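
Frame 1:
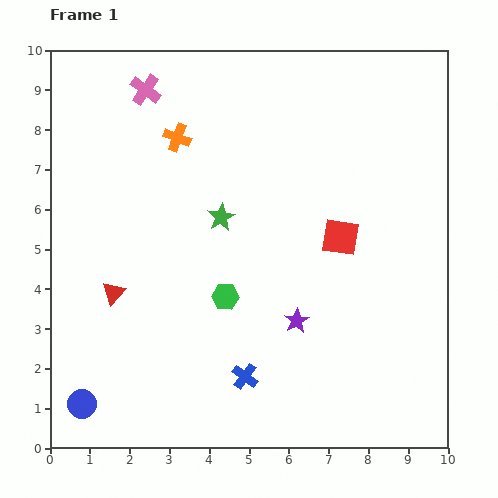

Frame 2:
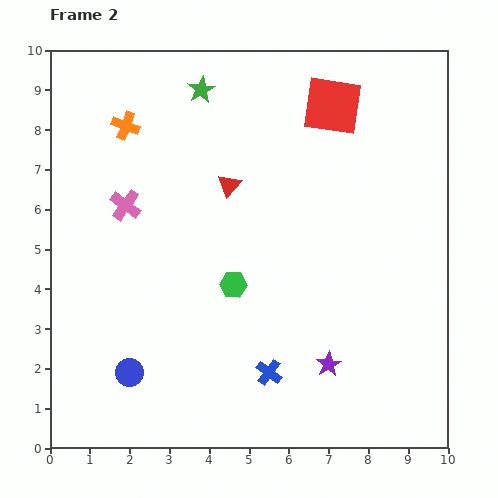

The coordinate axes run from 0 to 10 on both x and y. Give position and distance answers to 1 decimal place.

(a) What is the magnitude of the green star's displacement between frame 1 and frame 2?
3.2

The green star moved from (4.3, 5.8) to (3.8, 9.0), a distance of √(0.5² + 3.2²) ≈ 3.2.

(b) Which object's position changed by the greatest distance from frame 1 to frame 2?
the red triangle

(moved 4.0; next 3.3)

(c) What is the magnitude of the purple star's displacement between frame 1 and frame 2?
1.4

The purple star moved from (6.2, 3.2) to (7.0, 2.1), a distance of √(0.8² + 1.1²) ≈ 1.4.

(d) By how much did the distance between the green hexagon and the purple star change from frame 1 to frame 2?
+1.2

Distance in frame 1: 1.9. Distance in frame 2: 3.1.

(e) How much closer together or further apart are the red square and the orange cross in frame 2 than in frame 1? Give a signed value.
+0.4

Distance in frame 1: 4.8. Distance in frame 2: 5.2.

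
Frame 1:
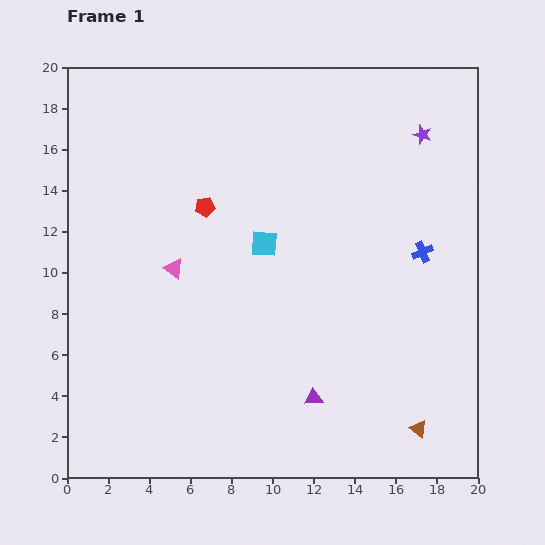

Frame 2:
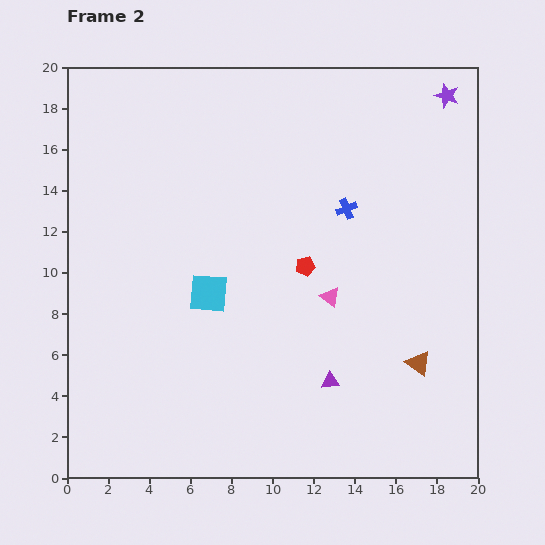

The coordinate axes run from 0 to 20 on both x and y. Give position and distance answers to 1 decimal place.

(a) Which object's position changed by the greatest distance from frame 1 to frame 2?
the pink triangle

(moved 7.7; next 5.7)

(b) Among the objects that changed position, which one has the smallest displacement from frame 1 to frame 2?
the purple triangle

(moved 1.1)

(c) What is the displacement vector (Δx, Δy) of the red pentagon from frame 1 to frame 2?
(4.9, -2.9)

The red pentagon was at (6.7, 13.2) in frame 1 and (11.6, 10.3) in frame 2.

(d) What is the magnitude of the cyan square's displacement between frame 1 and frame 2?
3.6

The cyan square moved from (9.6, 11.4) to (6.9, 9.0), a distance of √(2.7² + 2.4²) ≈ 3.6.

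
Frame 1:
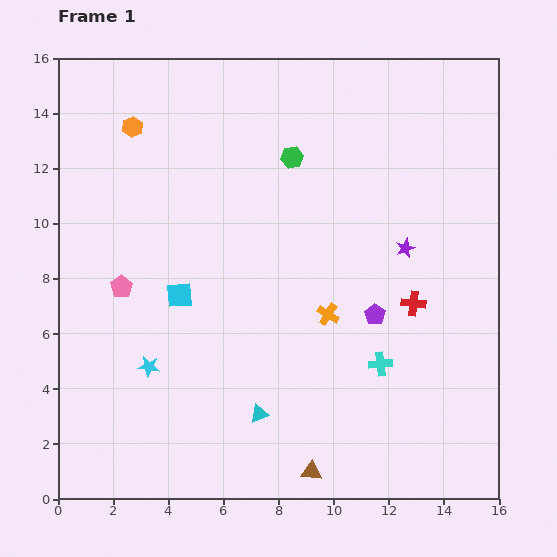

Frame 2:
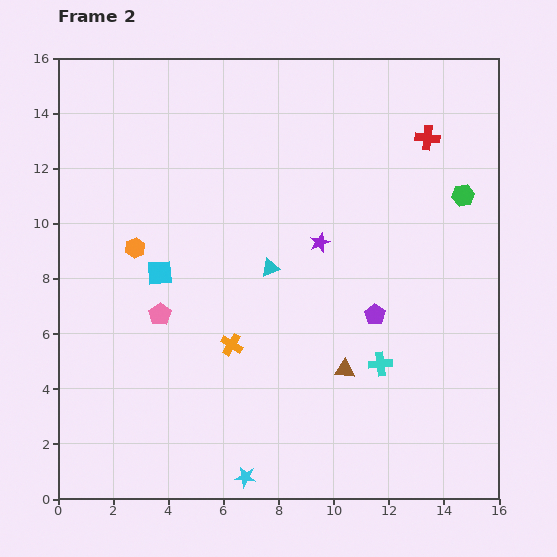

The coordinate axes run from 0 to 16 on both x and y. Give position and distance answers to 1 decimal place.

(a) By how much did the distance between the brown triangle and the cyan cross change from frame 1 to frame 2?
-3.3

Distance in frame 1: 4.6. Distance in frame 2: 1.3.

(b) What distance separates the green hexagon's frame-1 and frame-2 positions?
6.4

The green hexagon moved from (8.5, 12.4) to (14.7, 11.0), a distance of √(6.2² + 1.4²) ≈ 6.4.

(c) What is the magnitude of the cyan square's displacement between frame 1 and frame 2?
1.1

The cyan square moved from (4.4, 7.4) to (3.7, 8.2), a distance of √(0.7² + 0.8²) ≈ 1.1.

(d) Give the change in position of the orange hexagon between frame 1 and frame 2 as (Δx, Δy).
(0.1, -4.4)

The orange hexagon was at (2.7, 13.5) in frame 1 and (2.8, 9.1) in frame 2.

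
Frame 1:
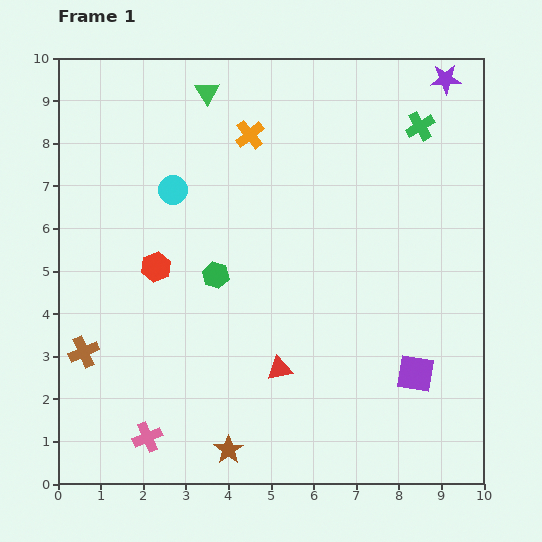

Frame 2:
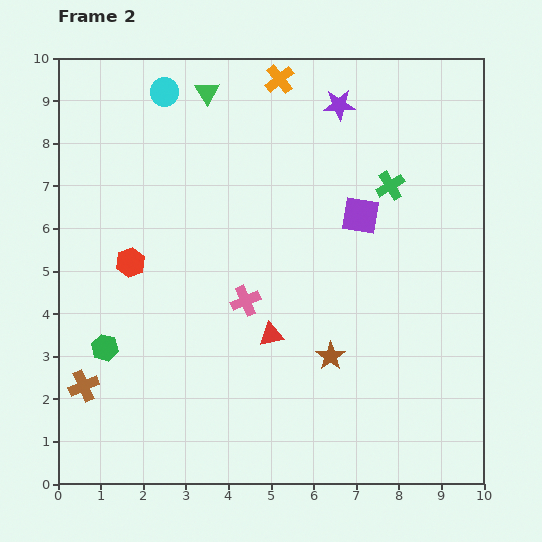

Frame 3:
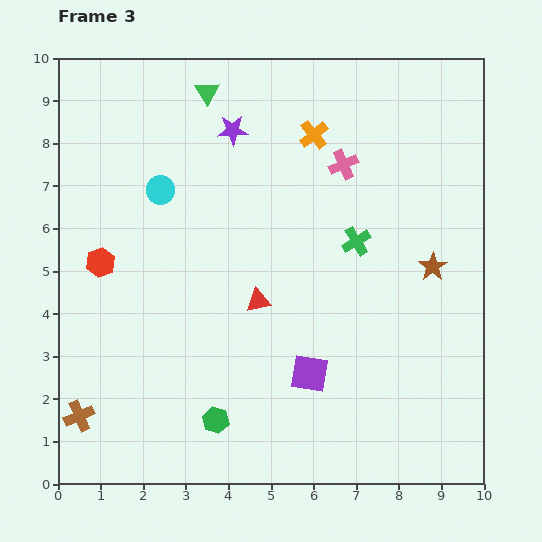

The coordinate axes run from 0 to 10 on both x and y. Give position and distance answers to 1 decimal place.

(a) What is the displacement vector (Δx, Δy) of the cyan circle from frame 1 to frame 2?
(-0.2, 2.3)

The cyan circle was at (2.7, 6.9) in frame 1 and (2.5, 9.2) in frame 2.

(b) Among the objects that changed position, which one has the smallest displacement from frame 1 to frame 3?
the cyan circle

(moved 0.3)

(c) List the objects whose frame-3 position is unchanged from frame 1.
the green triangle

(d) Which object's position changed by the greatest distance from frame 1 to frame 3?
the pink cross

(moved 7.9; next 6.4)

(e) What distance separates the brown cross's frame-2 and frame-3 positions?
0.7

The brown cross moved from (0.6, 2.3) to (0.5, 1.6), a distance of √(0.1² + 0.7²) ≈ 0.7.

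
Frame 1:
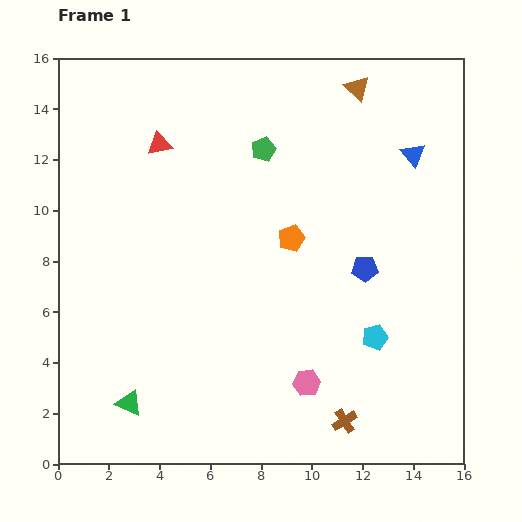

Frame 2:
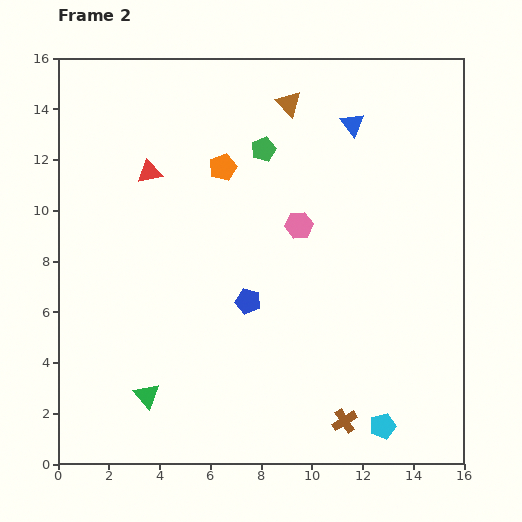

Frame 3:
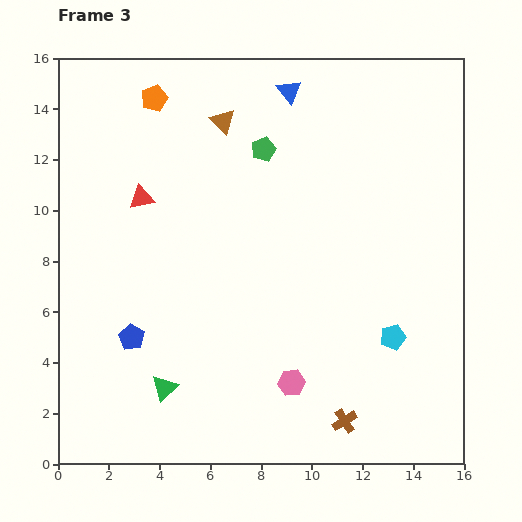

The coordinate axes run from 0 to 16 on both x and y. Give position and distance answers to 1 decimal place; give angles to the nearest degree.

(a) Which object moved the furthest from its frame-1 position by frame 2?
the pink hexagon

(moved 6.2; next 4.8)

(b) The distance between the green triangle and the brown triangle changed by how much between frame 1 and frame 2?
-2.5

Distance in frame 1: 15.3. Distance in frame 2: 12.8.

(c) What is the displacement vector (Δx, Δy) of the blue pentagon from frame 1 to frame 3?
(-9.2, -2.7)

The blue pentagon was at (12.1, 7.7) in frame 1 and (2.9, 5.0) in frame 3.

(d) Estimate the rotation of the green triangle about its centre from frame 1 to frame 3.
52° clockwise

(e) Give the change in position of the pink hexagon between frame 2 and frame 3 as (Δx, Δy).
(-0.3, -6.2)

The pink hexagon was at (9.5, 9.4) in frame 2 and (9.2, 3.2) in frame 3.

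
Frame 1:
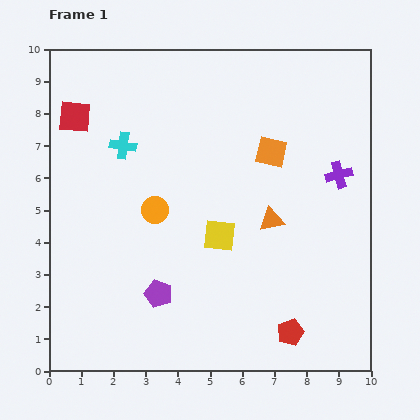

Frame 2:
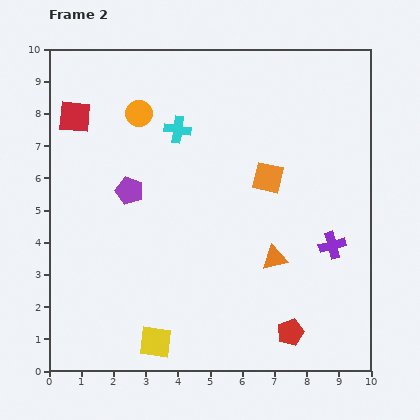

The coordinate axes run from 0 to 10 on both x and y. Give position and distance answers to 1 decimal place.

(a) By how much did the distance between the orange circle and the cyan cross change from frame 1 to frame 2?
-0.9

Distance in frame 1: 2.2. Distance in frame 2: 1.3.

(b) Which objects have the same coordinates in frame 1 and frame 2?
the red pentagon, the red square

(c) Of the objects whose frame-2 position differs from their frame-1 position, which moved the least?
the orange square

(moved 0.8)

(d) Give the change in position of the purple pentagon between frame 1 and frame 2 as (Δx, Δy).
(-0.9, 3.2)

The purple pentagon was at (3.4, 2.4) in frame 1 and (2.5, 5.6) in frame 2.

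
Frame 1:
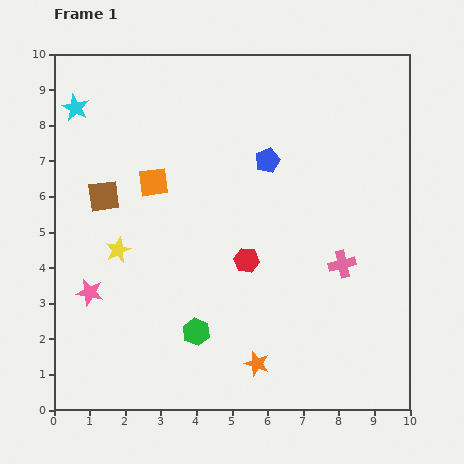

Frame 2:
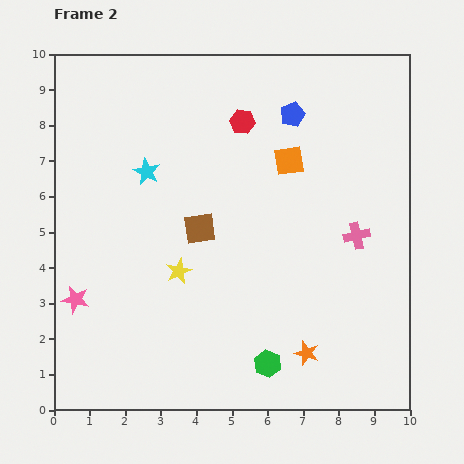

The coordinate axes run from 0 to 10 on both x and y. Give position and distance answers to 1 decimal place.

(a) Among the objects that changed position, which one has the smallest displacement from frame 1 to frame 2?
the pink star

(moved 0.4)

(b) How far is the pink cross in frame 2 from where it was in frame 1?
0.9

The pink cross moved from (8.1, 4.1) to (8.5, 4.9), a distance of √(0.4² + 0.8²) ≈ 0.9.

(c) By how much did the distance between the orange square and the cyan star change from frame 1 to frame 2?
+1.0

Distance in frame 1: 3.0. Distance in frame 2: 4.0.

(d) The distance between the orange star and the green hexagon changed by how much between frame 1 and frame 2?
-0.8

Distance in frame 1: 1.9. Distance in frame 2: 1.1.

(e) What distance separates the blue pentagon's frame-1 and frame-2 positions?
1.5

The blue pentagon moved from (6.0, 7.0) to (6.7, 8.3), a distance of √(0.7² + 1.3²) ≈ 1.5.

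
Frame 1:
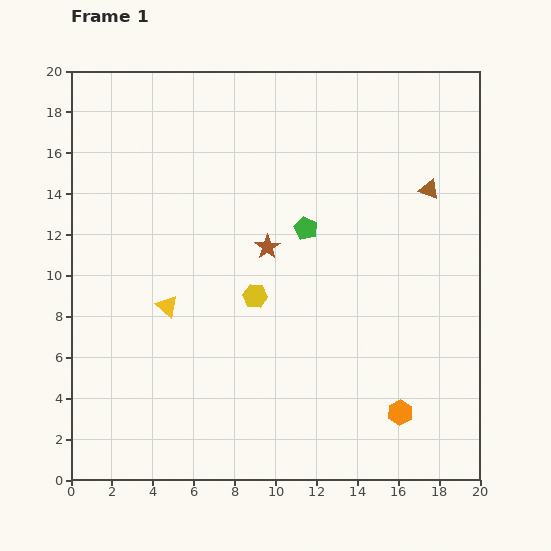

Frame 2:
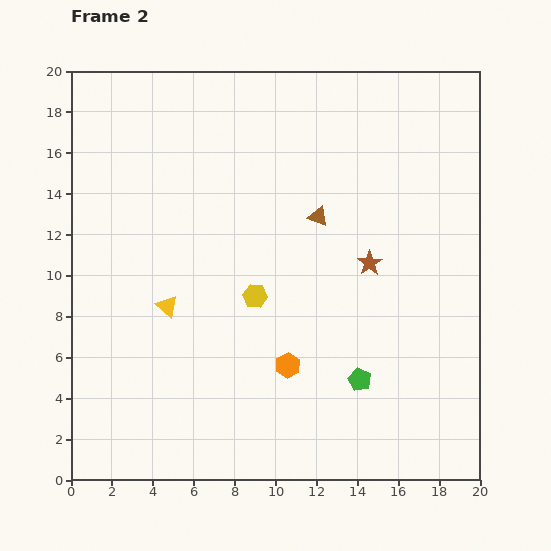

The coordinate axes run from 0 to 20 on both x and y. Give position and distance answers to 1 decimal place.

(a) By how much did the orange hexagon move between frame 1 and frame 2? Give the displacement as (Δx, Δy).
(-5.5, 2.3)

The orange hexagon was at (16.1, 3.3) in frame 1 and (10.6, 5.6) in frame 2.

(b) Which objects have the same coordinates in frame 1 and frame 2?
the yellow hexagon, the yellow triangle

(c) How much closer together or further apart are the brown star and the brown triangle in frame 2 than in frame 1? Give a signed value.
-5.0

Distance in frame 1: 8.4. Distance in frame 2: 3.4.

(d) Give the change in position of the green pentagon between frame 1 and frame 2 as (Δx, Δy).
(2.6, -7.4)

The green pentagon was at (11.5, 12.3) in frame 1 and (14.1, 4.9) in frame 2.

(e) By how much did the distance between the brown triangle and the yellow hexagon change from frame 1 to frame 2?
-5.0

Distance in frame 1: 10.0. Distance in frame 2: 5.0.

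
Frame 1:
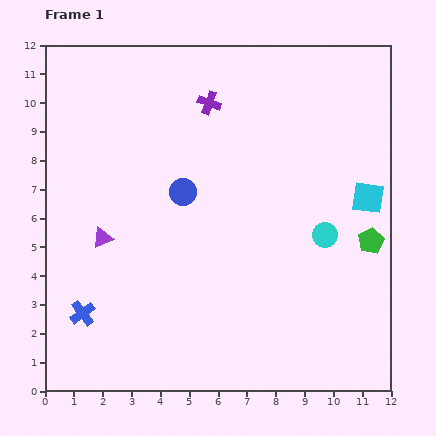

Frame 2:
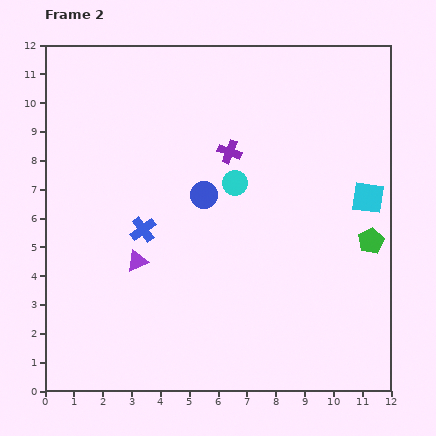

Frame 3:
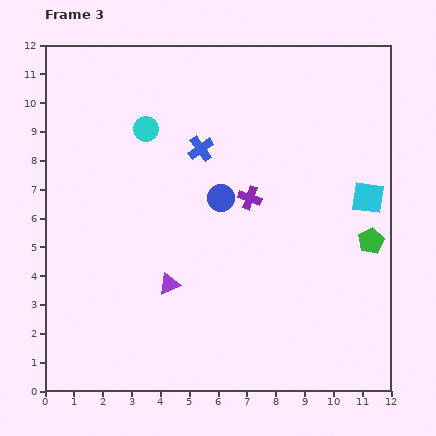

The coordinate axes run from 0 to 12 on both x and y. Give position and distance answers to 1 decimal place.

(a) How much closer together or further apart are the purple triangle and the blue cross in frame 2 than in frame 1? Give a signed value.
-1.6

Distance in frame 1: 2.7. Distance in frame 2: 1.1.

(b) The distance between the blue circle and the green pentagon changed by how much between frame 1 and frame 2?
-0.7

Distance in frame 1: 6.7. Distance in frame 2: 6.0.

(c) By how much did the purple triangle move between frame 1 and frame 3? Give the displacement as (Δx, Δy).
(2.3, -1.6)

The purple triangle was at (2.0, 5.3) in frame 1 and (4.3, 3.7) in frame 3.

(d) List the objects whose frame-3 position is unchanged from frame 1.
the cyan square, the green pentagon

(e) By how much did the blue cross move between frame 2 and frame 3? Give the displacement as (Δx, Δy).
(2.0, 2.8)

The blue cross was at (3.4, 5.6) in frame 2 and (5.4, 8.4) in frame 3.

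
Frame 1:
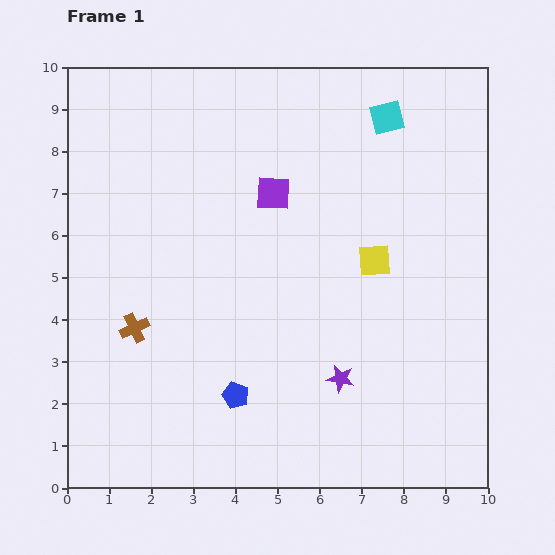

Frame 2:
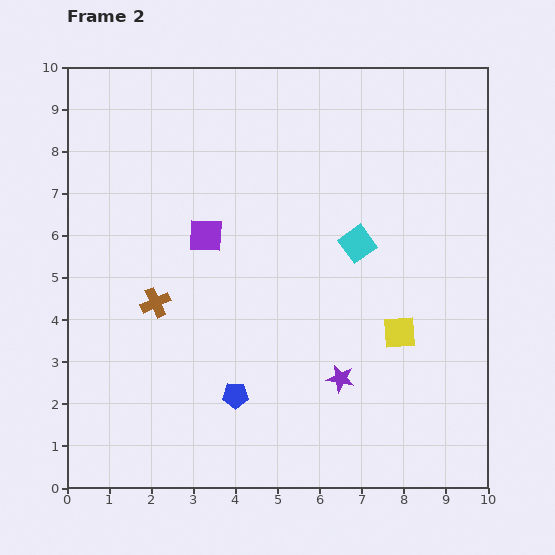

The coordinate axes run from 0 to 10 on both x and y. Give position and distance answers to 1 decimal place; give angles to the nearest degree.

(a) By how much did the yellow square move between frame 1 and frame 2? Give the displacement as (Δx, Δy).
(0.6, -1.7)

The yellow square was at (7.3, 5.4) in frame 1 and (7.9, 3.7) in frame 2.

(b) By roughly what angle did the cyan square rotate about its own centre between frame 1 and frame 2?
21° counter-clockwise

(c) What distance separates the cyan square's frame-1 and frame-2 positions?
3.1

The cyan square moved from (7.6, 8.8) to (6.9, 5.8), a distance of √(0.7² + 3.0²) ≈ 3.1.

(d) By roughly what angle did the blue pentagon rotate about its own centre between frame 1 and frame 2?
20° counter-clockwise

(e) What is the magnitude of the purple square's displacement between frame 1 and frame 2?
1.9

The purple square moved from (4.9, 7.0) to (3.3, 6.0), a distance of √(1.6² + 1.0²) ≈ 1.9.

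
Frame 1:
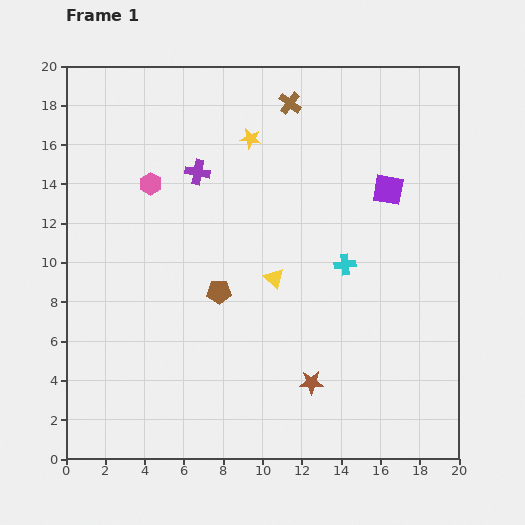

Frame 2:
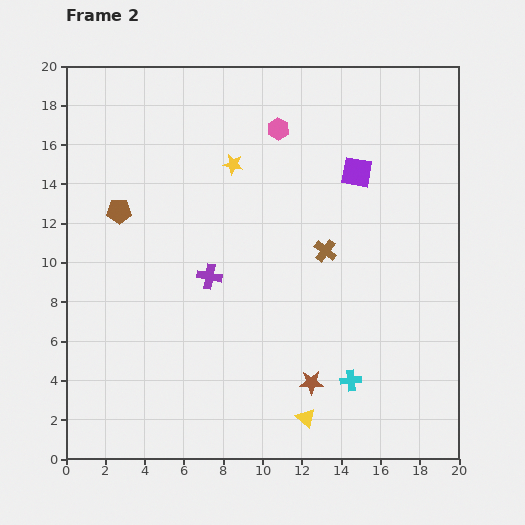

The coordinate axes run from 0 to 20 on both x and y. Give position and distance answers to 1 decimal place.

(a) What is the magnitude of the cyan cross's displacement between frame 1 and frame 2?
5.9

The cyan cross moved from (14.2, 9.9) to (14.5, 4.0), a distance of √(0.3² + 5.9²) ≈ 5.9.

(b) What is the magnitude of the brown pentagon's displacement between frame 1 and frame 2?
6.5

The brown pentagon moved from (7.8, 8.5) to (2.7, 12.6), a distance of √(5.1² + 4.1²) ≈ 6.5.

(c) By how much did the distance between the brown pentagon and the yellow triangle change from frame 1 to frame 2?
+11.3

Distance in frame 1: 2.9. Distance in frame 2: 14.2.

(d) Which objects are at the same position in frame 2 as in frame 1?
the brown star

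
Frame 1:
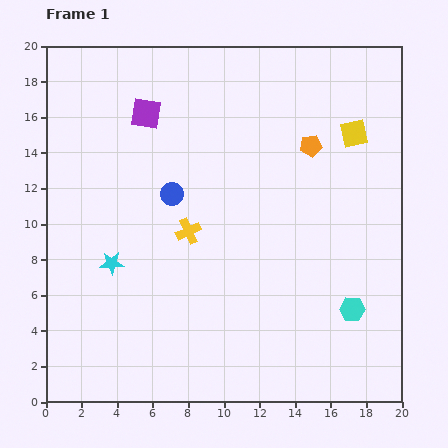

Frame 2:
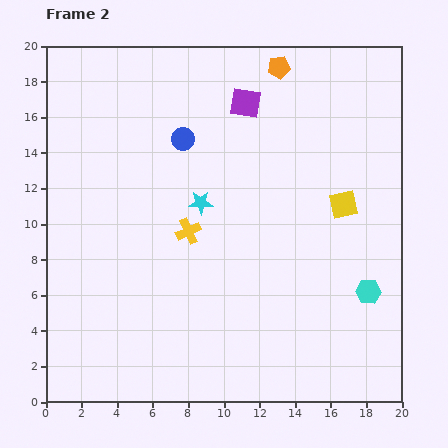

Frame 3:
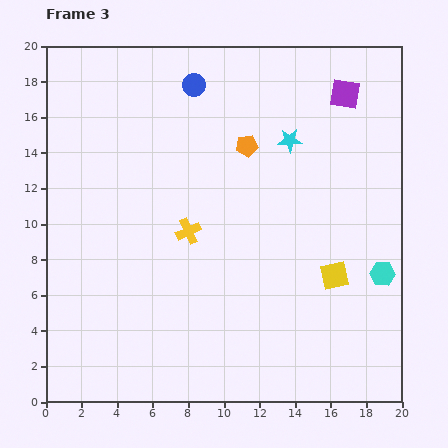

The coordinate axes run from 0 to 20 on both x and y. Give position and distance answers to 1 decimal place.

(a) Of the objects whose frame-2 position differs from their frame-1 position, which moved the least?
the cyan hexagon

(moved 1.3)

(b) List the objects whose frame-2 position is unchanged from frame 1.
the yellow cross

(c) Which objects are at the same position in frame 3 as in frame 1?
the yellow cross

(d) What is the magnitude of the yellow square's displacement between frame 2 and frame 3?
4.0

The yellow square moved from (16.7, 11.1) to (16.2, 7.1), a distance of √(0.5² + 4.0²) ≈ 4.0.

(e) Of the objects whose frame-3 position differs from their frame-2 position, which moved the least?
the cyan hexagon

(moved 1.3)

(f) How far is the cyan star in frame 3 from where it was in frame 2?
6.1

The cyan star moved from (8.7, 11.2) to (13.7, 14.7), a distance of √(5.0² + 3.5²) ≈ 6.1.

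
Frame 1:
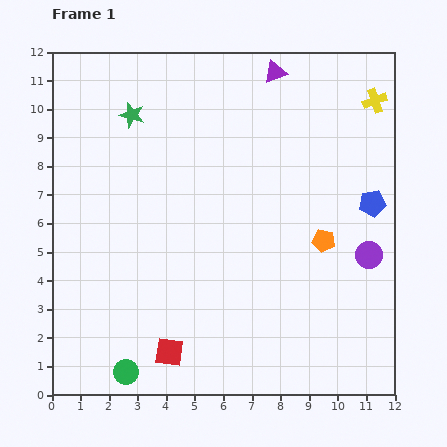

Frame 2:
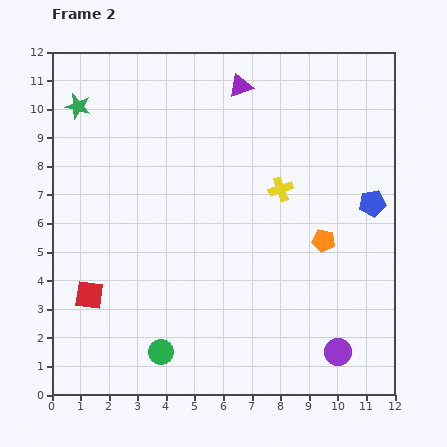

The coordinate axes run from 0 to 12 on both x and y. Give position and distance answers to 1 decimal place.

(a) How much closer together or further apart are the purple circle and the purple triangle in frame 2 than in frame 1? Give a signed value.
+2.7

Distance in frame 1: 7.2. Distance in frame 2: 9.9.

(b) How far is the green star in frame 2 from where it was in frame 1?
1.9

The green star moved from (2.8, 9.8) to (0.9, 10.1), a distance of √(1.9² + 0.3²) ≈ 1.9.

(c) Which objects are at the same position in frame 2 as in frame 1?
the orange pentagon, the blue pentagon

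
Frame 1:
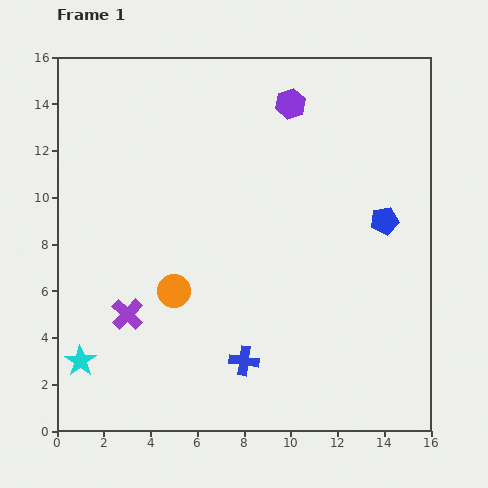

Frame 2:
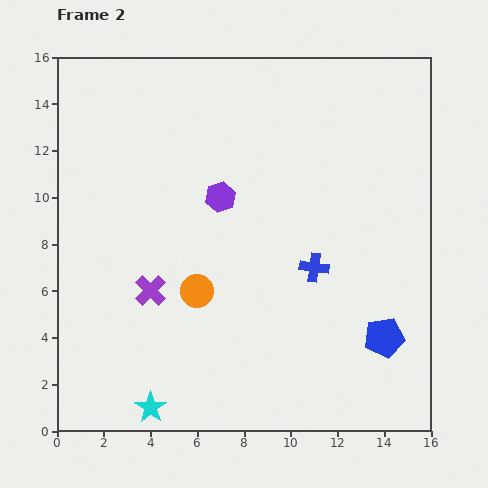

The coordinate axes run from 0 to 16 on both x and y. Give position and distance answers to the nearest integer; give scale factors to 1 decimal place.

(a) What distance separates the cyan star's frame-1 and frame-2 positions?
4

The cyan star moved from (1, 3) to (4, 1), a distance of √(3² + 2²) ≈ 4.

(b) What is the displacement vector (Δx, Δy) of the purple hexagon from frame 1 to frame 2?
(-3, -4)

The purple hexagon was at (10, 14) in frame 1 and (7, 10) in frame 2.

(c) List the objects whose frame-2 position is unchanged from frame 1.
none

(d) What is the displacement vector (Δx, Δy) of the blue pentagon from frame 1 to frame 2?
(0, -5)

The blue pentagon was at (14, 9) in frame 1 and (14, 4) in frame 2.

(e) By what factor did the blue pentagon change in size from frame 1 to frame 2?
1.4×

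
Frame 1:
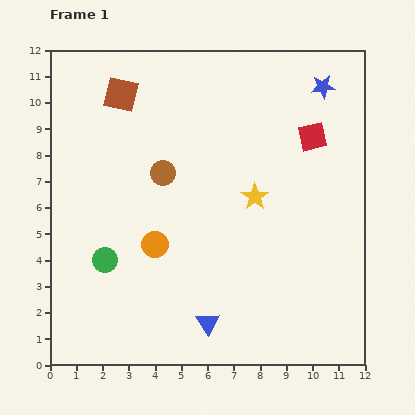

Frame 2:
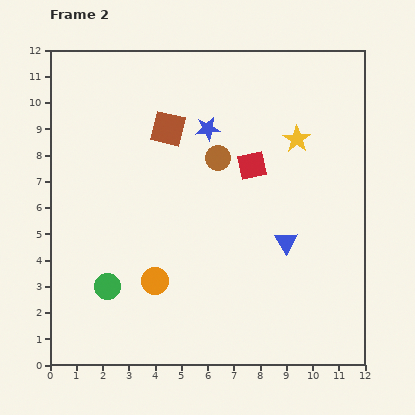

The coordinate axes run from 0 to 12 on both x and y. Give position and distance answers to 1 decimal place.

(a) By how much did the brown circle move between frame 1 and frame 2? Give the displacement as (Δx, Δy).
(2.1, 0.6)

The brown circle was at (4.3, 7.3) in frame 1 and (6.4, 7.9) in frame 2.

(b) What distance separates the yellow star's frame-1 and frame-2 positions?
2.7

The yellow star moved from (7.8, 6.4) to (9.4, 8.6), a distance of √(1.6² + 2.2²) ≈ 2.7.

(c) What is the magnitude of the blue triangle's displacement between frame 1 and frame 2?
4.3

The blue triangle moved from (6.0, 1.6) to (9.0, 4.7), a distance of √(3.0² + 3.1²) ≈ 4.3.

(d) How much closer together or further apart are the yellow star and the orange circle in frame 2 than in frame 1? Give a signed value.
+3.4

Distance in frame 1: 4.2. Distance in frame 2: 7.6.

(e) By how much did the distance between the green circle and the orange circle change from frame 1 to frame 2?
-0.2

Distance in frame 1: 2.0. Distance in frame 2: 1.8.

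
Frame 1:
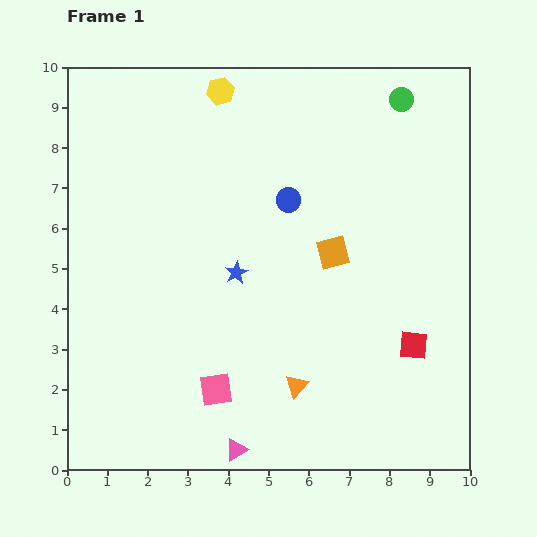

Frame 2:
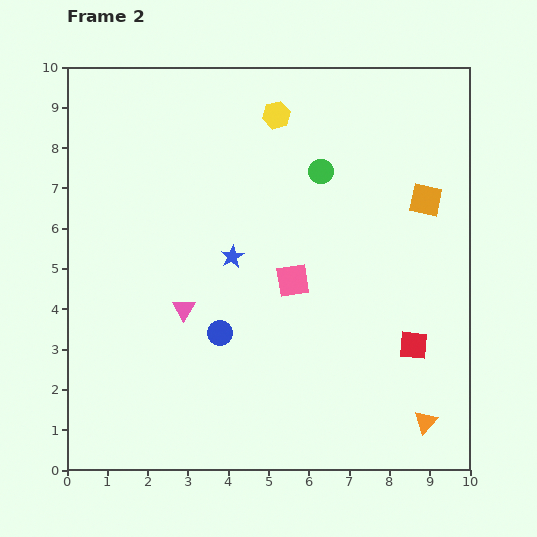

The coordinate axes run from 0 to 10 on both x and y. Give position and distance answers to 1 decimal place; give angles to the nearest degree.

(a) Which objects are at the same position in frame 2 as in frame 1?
the red square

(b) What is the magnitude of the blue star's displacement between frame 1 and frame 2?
0.4

The blue star moved from (4.2, 4.9) to (4.1, 5.3), a distance of √(0.1² + 0.4²) ≈ 0.4.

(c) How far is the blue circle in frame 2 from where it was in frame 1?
3.7

The blue circle moved from (5.5, 6.7) to (3.8, 3.4), a distance of √(1.7² + 3.3²) ≈ 3.7.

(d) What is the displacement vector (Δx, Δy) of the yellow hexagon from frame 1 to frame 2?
(1.4, -0.6)

The yellow hexagon was at (3.8, 9.4) in frame 1 and (5.2, 8.8) in frame 2.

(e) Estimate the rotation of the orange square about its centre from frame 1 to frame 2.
27° clockwise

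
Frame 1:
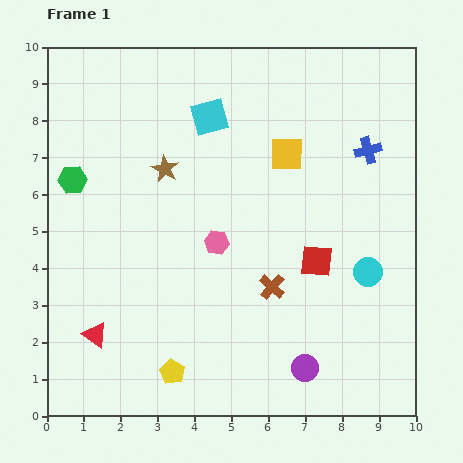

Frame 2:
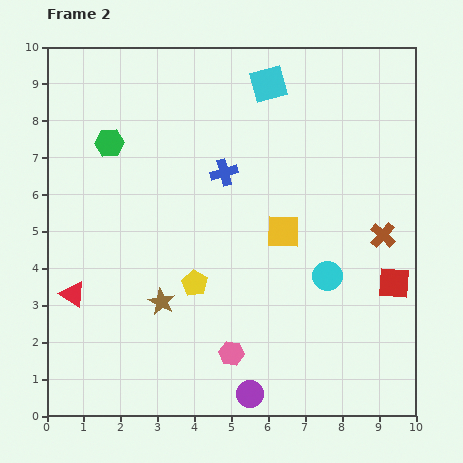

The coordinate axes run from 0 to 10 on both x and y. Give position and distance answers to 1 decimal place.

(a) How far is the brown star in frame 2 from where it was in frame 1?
3.6

The brown star moved from (3.2, 6.7) to (3.1, 3.1), a distance of √(0.1² + 3.6²) ≈ 3.6.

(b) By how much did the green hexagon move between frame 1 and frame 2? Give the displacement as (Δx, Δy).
(1.0, 1.0)

The green hexagon was at (0.7, 6.4) in frame 1 and (1.7, 7.4) in frame 2.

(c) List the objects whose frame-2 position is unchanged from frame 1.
none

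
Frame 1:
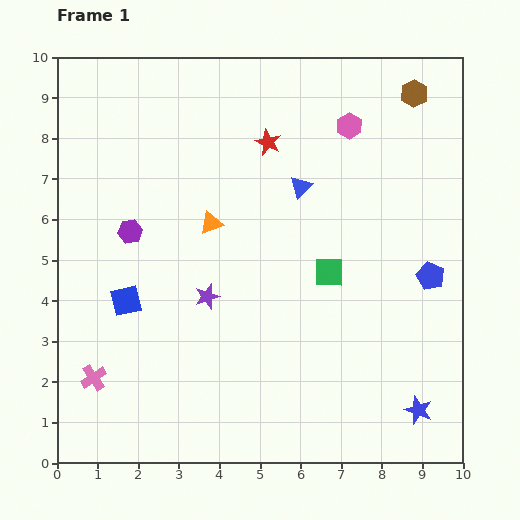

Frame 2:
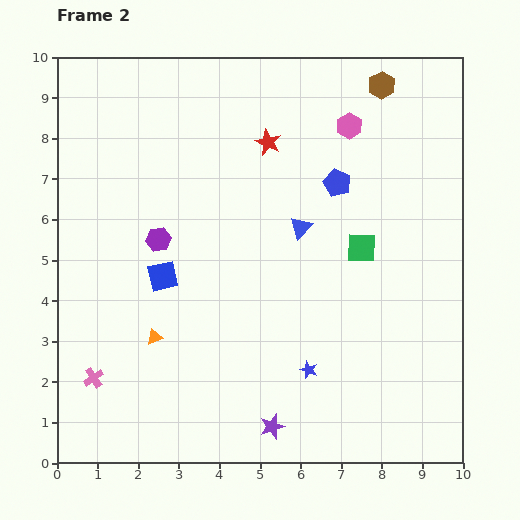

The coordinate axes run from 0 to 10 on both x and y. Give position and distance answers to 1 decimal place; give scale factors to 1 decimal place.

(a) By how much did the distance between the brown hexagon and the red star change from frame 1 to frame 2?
-0.7

Distance in frame 1: 3.8. Distance in frame 2: 3.1.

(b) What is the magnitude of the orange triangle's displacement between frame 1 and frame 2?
3.1

The orange triangle moved from (3.8, 5.9) to (2.4, 3.1), a distance of √(1.4² + 2.8²) ≈ 3.1.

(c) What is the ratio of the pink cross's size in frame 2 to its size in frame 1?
0.8×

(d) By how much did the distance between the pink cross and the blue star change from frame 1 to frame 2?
-2.7

Distance in frame 1: 8.0. Distance in frame 2: 5.3.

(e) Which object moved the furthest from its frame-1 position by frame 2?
the purple star

(moved 3.6; next 3.3)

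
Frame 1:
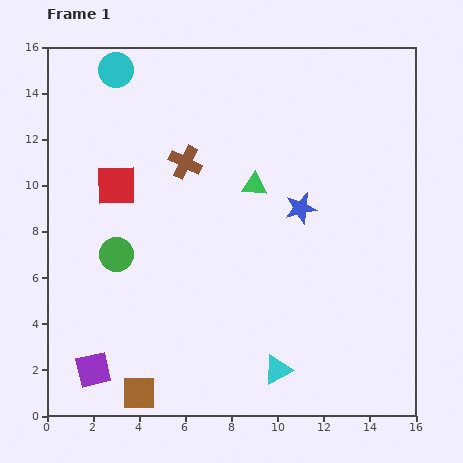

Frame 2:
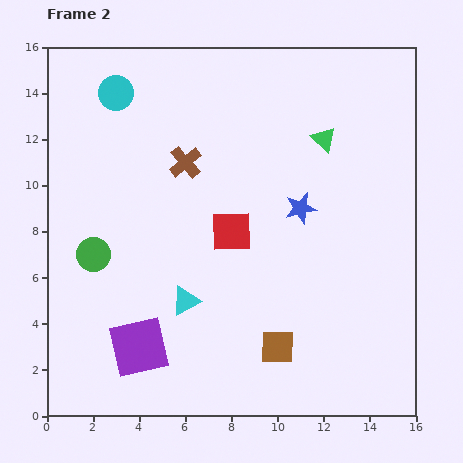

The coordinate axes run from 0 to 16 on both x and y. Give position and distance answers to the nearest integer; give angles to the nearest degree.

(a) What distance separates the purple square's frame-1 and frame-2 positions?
2

The purple square moved from (2, 2) to (4, 3), a distance of √(2² + 1²) ≈ 2.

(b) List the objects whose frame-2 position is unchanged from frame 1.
the brown cross, the blue star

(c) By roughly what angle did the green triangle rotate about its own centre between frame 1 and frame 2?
39° clockwise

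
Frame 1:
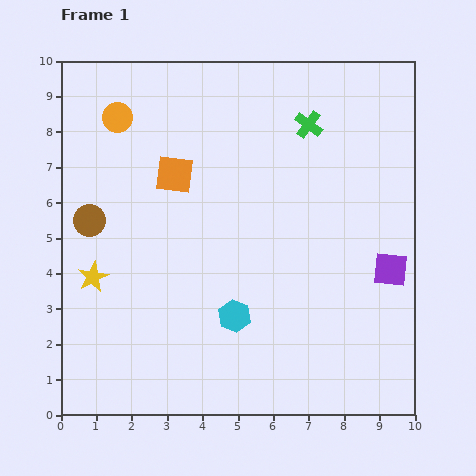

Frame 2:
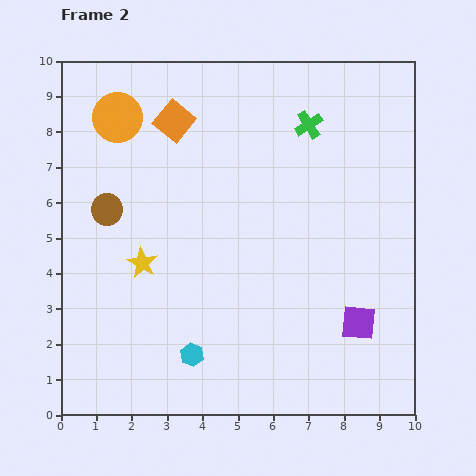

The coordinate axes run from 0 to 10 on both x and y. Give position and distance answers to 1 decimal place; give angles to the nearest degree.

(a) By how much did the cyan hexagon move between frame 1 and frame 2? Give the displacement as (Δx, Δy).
(-1.2, -1.1)

The cyan hexagon was at (4.9, 2.8) in frame 1 and (3.7, 1.7) in frame 2.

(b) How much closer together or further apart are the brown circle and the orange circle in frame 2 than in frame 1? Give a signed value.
-0.4

Distance in frame 1: 3.0. Distance in frame 2: 2.6.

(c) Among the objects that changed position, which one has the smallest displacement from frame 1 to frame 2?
the brown circle

(moved 0.6)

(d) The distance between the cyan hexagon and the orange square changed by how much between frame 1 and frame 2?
+2.3

Distance in frame 1: 4.3. Distance in frame 2: 6.6.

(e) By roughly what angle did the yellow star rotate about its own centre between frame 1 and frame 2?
16° counter-clockwise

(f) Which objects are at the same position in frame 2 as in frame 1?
the green cross, the orange circle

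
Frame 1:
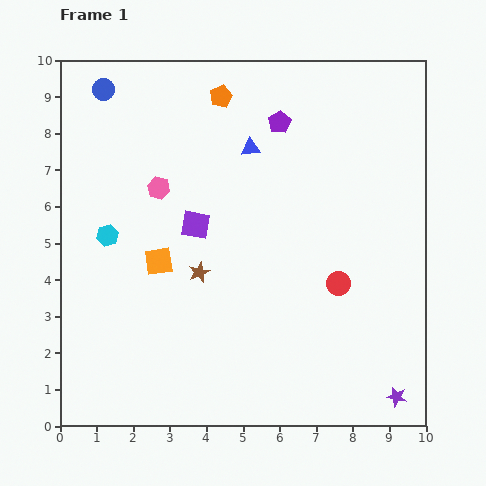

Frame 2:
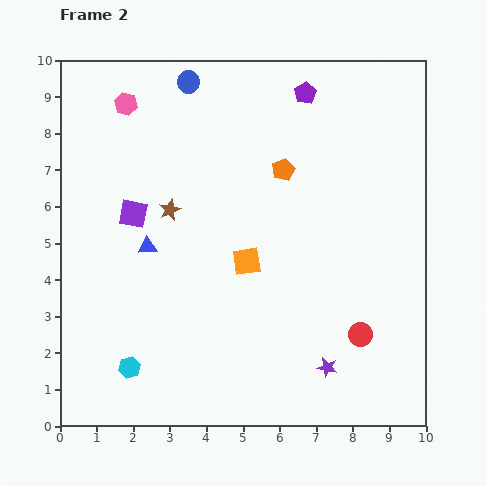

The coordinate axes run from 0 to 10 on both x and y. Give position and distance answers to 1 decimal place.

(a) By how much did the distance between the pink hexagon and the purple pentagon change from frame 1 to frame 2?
+1.1

Distance in frame 1: 3.8. Distance in frame 2: 4.9.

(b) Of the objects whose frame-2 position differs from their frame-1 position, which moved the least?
the purple pentagon

(moved 1.1)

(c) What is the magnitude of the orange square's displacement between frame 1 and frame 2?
2.4

The orange square moved from (2.7, 4.5) to (5.1, 4.5), a distance of √(2.4² + 0.0²) ≈ 2.4.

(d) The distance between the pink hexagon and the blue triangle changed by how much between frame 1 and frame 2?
+1.2

Distance in frame 1: 2.7. Distance in frame 2: 3.9.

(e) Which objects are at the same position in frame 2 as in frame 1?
none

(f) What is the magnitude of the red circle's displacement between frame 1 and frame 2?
1.5

The red circle moved from (7.6, 3.9) to (8.2, 2.5), a distance of √(0.6² + 1.4²) ≈ 1.5.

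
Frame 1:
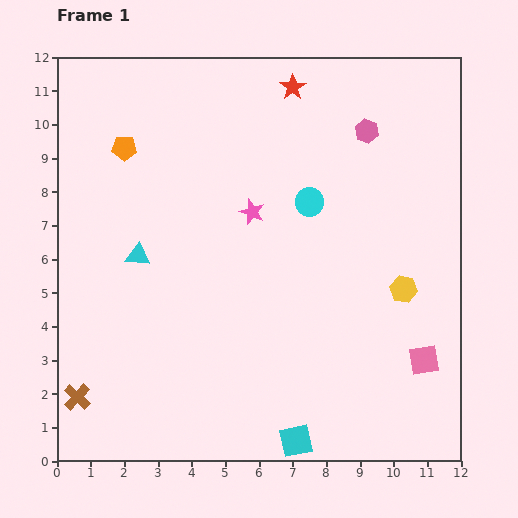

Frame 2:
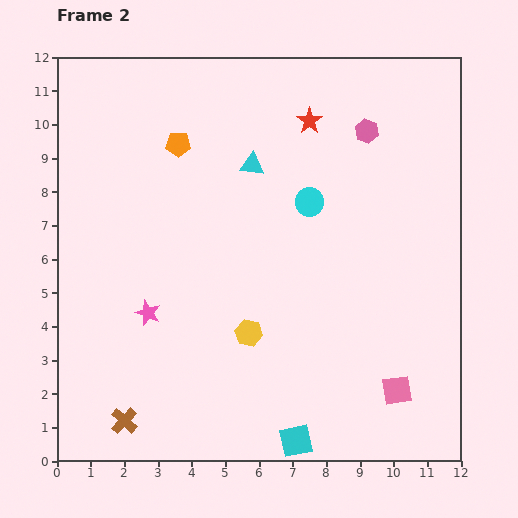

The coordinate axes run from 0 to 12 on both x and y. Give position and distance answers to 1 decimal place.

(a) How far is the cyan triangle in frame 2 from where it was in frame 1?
4.3

The cyan triangle moved from (2.4, 6.1) to (5.8, 8.8), a distance of √(3.4² + 2.7²) ≈ 4.3.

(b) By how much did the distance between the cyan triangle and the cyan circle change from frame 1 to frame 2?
-3.3

Distance in frame 1: 5.3. Distance in frame 2: 2.0.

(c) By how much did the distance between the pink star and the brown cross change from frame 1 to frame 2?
-4.3

Distance in frame 1: 7.6. Distance in frame 2: 3.3.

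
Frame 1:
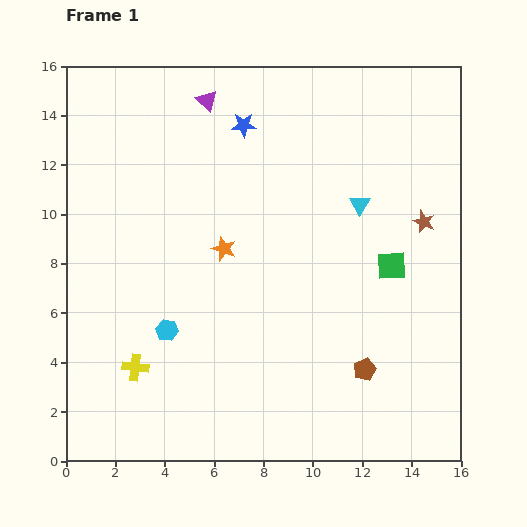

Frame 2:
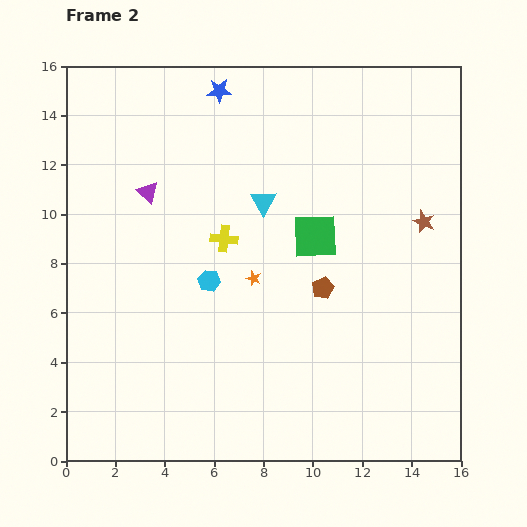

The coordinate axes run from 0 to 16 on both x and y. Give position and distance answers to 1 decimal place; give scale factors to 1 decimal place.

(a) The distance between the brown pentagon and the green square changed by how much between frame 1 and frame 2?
-2.2

Distance in frame 1: 4.3. Distance in frame 2: 2.1.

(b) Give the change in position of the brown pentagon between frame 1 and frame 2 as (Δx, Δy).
(-1.7, 3.3)

The brown pentagon was at (12.1, 3.7) in frame 1 and (10.4, 7.0) in frame 2.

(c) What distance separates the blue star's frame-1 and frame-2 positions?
1.7

The blue star moved from (7.2, 13.6) to (6.2, 15.0), a distance of √(1.0² + 1.4²) ≈ 1.7.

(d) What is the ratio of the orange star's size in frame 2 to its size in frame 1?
0.6×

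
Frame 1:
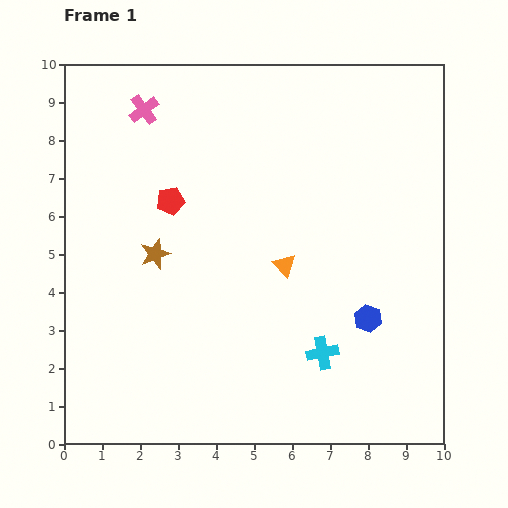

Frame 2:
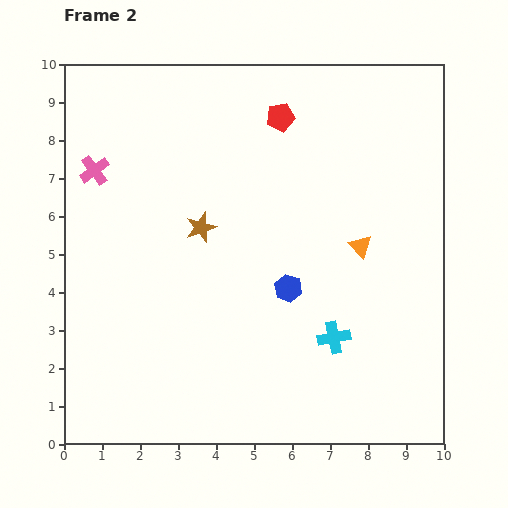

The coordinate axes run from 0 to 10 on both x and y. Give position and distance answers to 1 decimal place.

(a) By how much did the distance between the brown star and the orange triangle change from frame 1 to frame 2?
+0.8

Distance in frame 1: 3.4. Distance in frame 2: 4.2.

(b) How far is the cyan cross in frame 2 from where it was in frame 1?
0.5

The cyan cross moved from (6.8, 2.4) to (7.1, 2.8), a distance of √(0.3² + 0.4²) ≈ 0.5.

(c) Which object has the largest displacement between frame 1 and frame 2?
the red pentagon

(moved 3.6; next 2.2)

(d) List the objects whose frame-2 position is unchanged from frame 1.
none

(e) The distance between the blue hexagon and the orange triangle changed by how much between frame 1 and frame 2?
-0.4

Distance in frame 1: 2.6. Distance in frame 2: 2.2.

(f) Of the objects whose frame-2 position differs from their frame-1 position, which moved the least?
the cyan cross

(moved 0.5)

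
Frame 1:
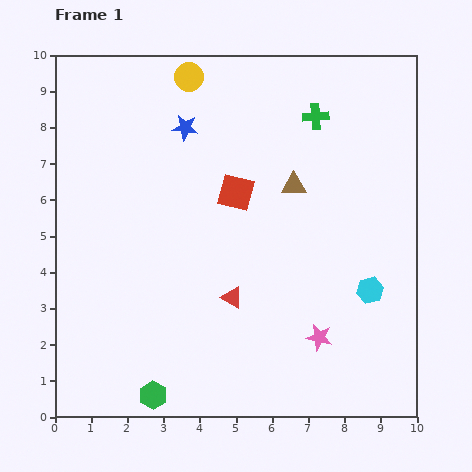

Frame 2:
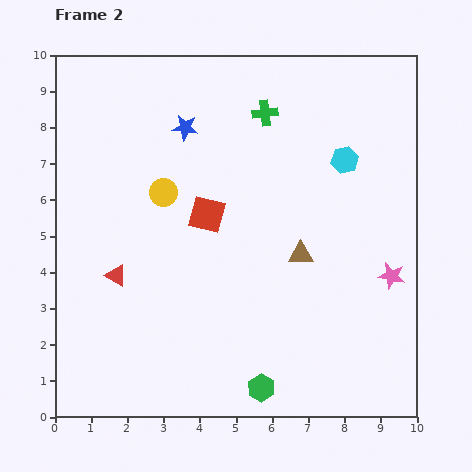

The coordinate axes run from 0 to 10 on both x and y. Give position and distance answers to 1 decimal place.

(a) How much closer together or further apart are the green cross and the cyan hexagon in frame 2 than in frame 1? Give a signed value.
-2.4

Distance in frame 1: 5.0. Distance in frame 2: 2.6.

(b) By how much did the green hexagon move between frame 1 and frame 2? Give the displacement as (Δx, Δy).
(3.0, 0.2)

The green hexagon was at (2.7, 0.6) in frame 1 and (5.7, 0.8) in frame 2.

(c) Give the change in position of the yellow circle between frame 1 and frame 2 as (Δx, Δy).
(-0.7, -3.2)

The yellow circle was at (3.7, 9.4) in frame 1 and (3.0, 6.2) in frame 2.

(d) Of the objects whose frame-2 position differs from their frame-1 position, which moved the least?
the red square

(moved 1.0)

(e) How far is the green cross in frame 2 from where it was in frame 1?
1.4

The green cross moved from (7.2, 8.3) to (5.8, 8.4), a distance of √(1.4² + 0.1²) ≈ 1.4.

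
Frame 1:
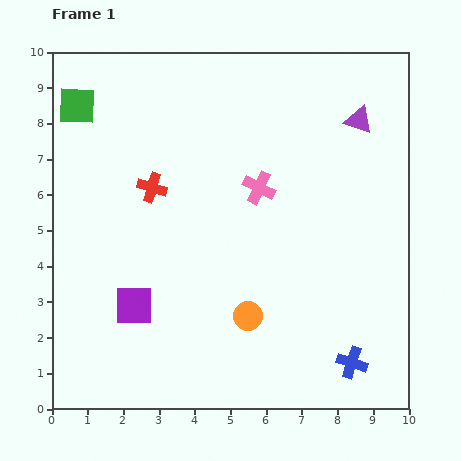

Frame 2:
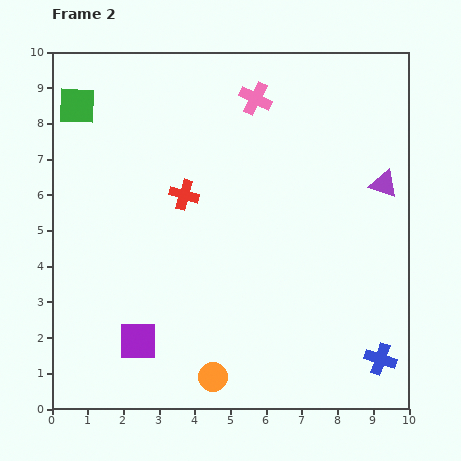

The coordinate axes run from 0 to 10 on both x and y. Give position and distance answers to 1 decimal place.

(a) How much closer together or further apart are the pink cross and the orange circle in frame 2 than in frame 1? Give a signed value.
+4.3

Distance in frame 1: 3.6. Distance in frame 2: 7.9.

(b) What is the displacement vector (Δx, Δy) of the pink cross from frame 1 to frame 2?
(-0.1, 2.5)

The pink cross was at (5.8, 6.2) in frame 1 and (5.7, 8.7) in frame 2.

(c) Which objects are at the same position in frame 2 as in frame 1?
the green square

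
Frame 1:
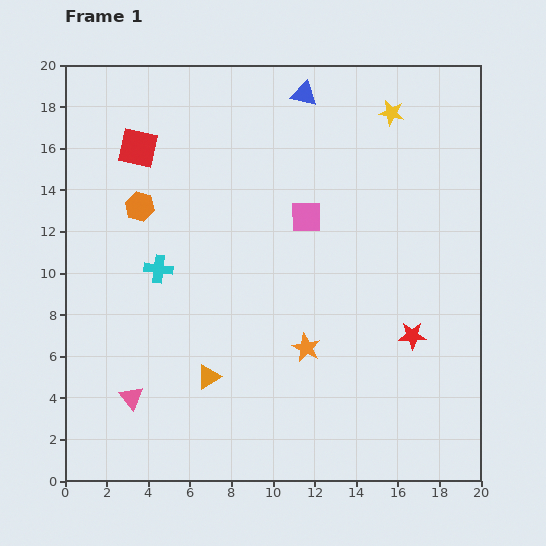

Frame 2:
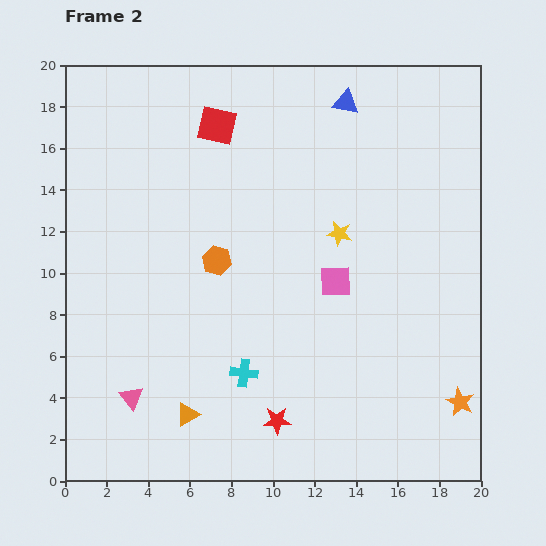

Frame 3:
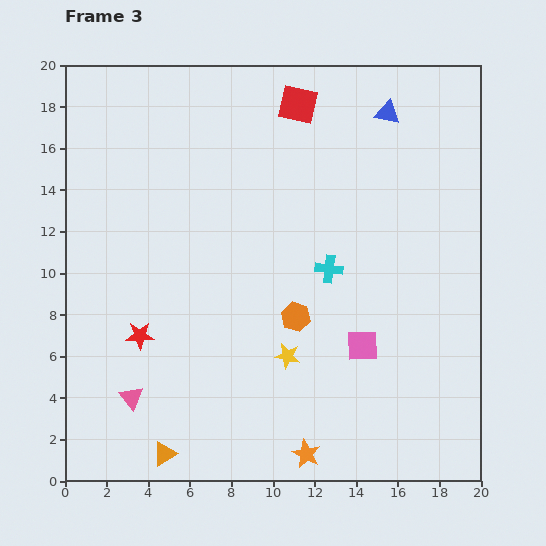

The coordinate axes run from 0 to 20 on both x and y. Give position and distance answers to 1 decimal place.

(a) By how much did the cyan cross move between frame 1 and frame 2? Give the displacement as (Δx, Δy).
(4.1, -5.0)

The cyan cross was at (4.5, 10.2) in frame 1 and (8.6, 5.2) in frame 2.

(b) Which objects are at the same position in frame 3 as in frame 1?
the pink triangle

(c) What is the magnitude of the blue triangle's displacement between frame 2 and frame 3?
2.1

The blue triangle moved from (13.5, 18.2) to (15.5, 17.7), a distance of √(2.0² + 0.5²) ≈ 2.1.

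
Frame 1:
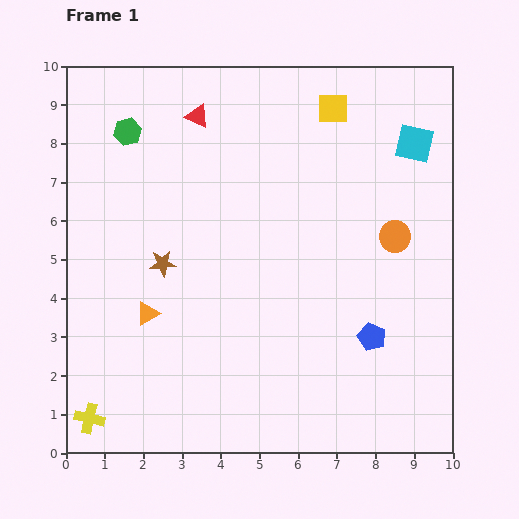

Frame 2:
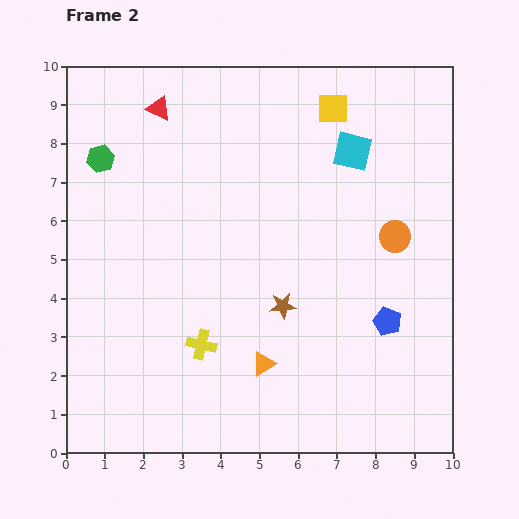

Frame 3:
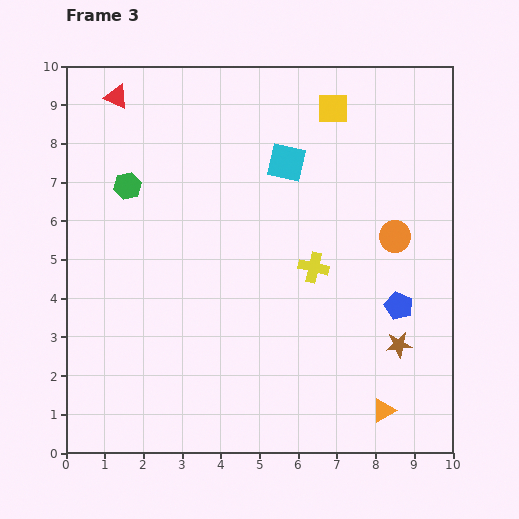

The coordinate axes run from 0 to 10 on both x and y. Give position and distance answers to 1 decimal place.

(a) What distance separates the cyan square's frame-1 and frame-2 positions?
1.6

The cyan square moved from (9.0, 8.0) to (7.4, 7.8), a distance of √(1.6² + 0.2²) ≈ 1.6.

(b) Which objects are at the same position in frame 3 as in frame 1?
the orange circle, the yellow square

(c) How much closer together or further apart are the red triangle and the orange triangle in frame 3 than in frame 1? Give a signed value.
+5.3

Distance in frame 1: 5.3. Distance in frame 3: 10.6.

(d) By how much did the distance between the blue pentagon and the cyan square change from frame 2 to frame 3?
+0.2

Distance in frame 2: 4.5. Distance in frame 3: 4.7.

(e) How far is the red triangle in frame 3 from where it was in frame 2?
1.1

The red triangle moved from (2.4, 8.9) to (1.3, 9.2), a distance of √(1.1² + 0.3²) ≈ 1.1.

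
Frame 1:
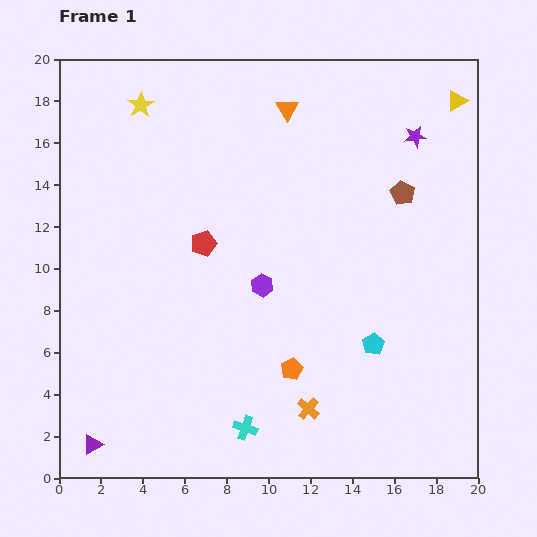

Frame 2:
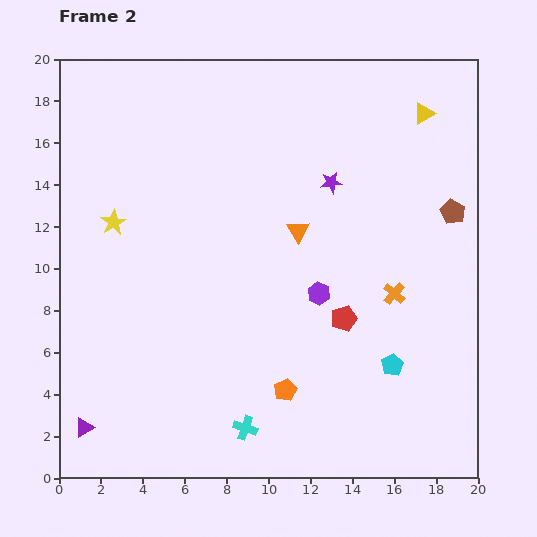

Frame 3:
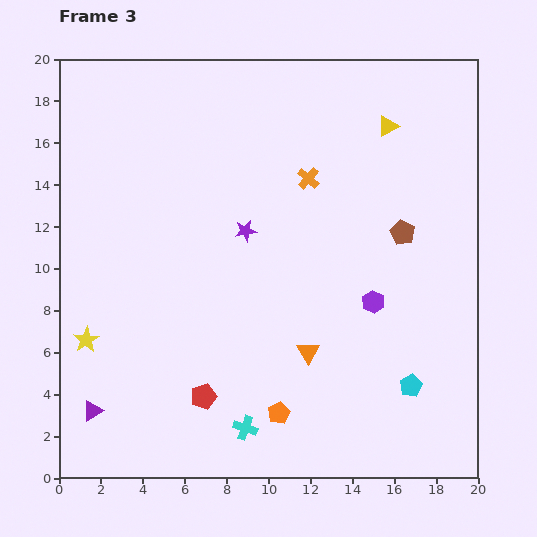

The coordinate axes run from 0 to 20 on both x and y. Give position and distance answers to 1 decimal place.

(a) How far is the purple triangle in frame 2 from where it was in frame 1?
0.9

The purple triangle moved from (1.6, 1.6) to (1.2, 2.4), a distance of √(0.4² + 0.8²) ≈ 0.9.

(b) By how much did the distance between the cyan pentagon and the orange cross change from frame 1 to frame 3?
+6.6

Distance in frame 1: 4.4. Distance in frame 3: 11.0.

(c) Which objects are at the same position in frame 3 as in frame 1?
the cyan cross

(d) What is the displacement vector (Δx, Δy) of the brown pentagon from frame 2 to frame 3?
(-2.4, -1.0)

The brown pentagon was at (18.8, 12.7) in frame 2 and (16.4, 11.7) in frame 3.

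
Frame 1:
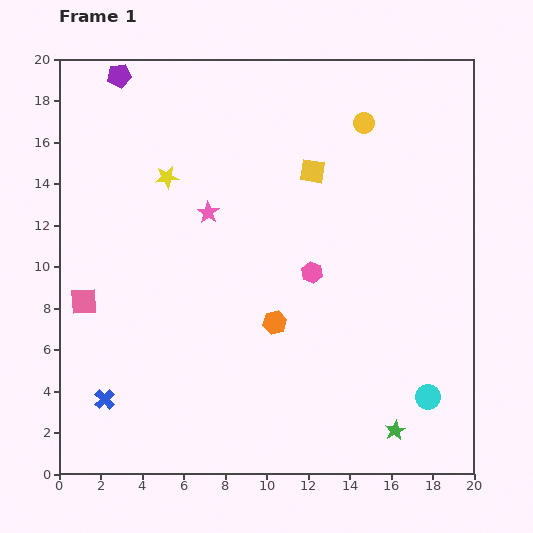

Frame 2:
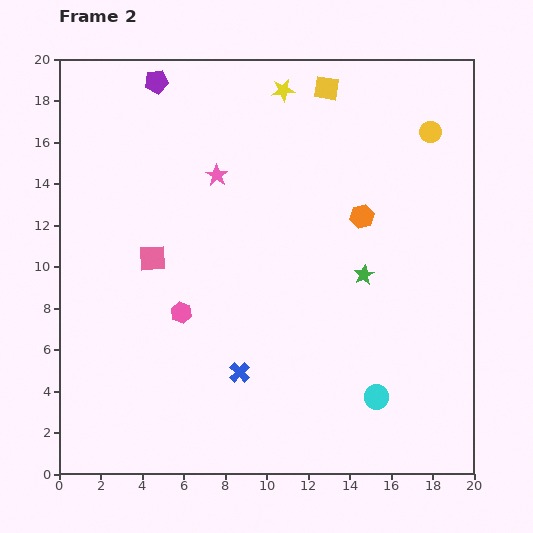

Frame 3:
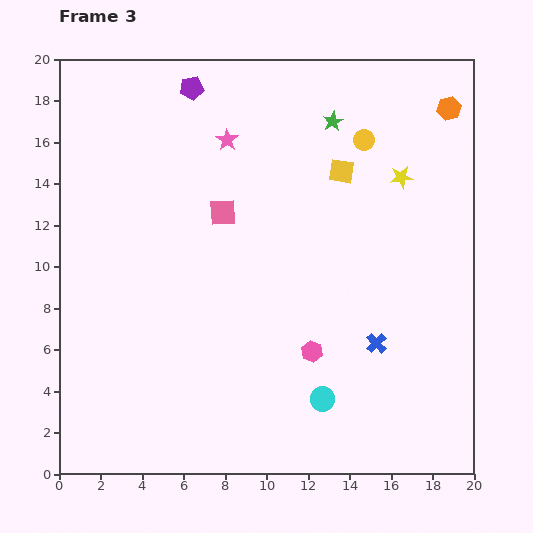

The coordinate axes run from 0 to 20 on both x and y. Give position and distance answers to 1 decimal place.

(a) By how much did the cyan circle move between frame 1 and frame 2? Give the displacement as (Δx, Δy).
(-2.5, 0.0)

The cyan circle was at (17.8, 3.7) in frame 1 and (15.3, 3.7) in frame 2.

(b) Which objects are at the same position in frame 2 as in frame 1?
none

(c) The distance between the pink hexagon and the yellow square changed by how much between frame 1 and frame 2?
+8.0

Distance in frame 1: 4.9. Distance in frame 2: 12.9.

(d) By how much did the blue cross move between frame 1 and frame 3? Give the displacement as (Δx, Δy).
(13.1, 2.7)

The blue cross was at (2.2, 3.6) in frame 1 and (15.3, 6.3) in frame 3.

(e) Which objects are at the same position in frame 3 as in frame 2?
none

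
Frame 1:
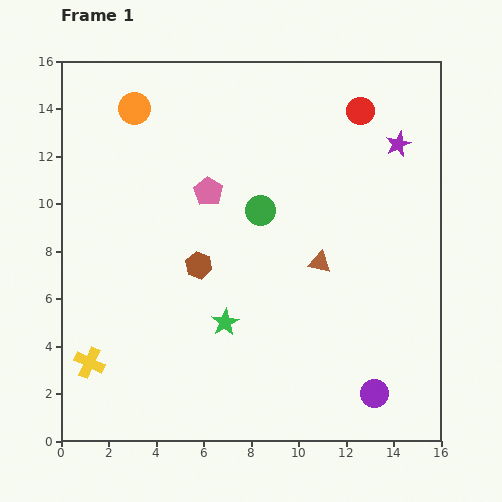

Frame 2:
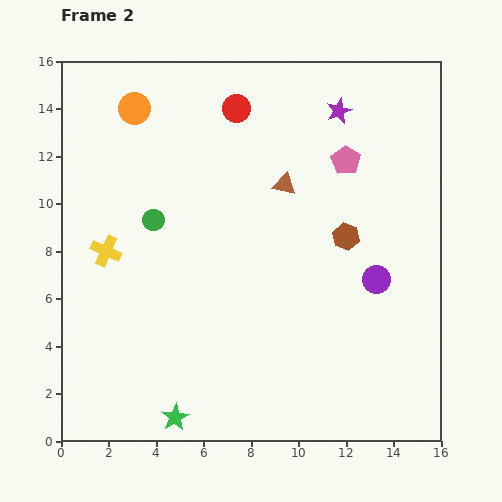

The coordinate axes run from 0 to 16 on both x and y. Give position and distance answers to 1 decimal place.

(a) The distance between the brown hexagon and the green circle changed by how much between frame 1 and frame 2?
+4.6

Distance in frame 1: 3.5. Distance in frame 2: 8.1.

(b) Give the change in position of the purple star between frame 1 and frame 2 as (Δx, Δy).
(-2.5, 1.4)

The purple star was at (14.2, 12.5) in frame 1 and (11.7, 13.9) in frame 2.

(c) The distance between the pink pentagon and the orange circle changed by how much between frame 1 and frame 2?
+4.5

Distance in frame 1: 4.7. Distance in frame 2: 9.2.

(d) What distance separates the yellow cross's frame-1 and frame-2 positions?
4.8

The yellow cross moved from (1.2, 3.3) to (1.9, 8.0), a distance of √(0.7² + 4.7²) ≈ 4.8.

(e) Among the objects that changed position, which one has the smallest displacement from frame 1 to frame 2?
the purple star

(moved 2.9)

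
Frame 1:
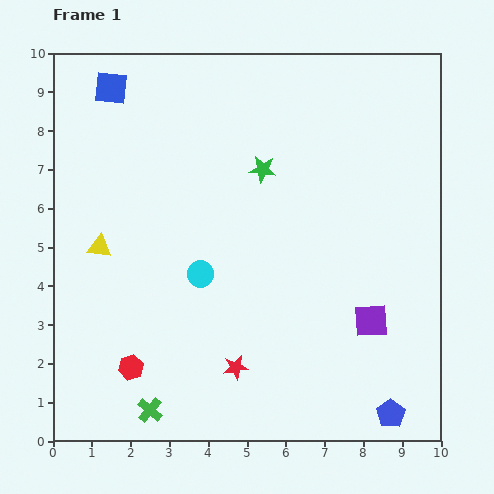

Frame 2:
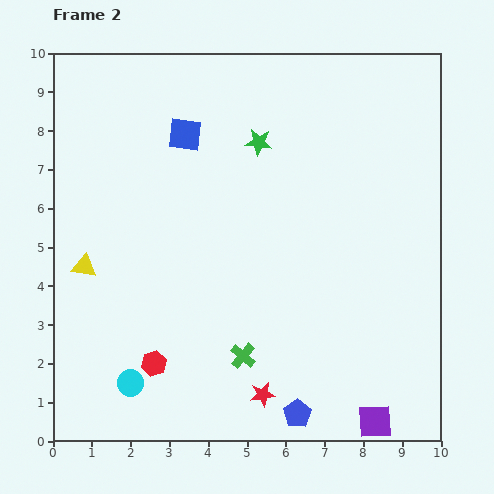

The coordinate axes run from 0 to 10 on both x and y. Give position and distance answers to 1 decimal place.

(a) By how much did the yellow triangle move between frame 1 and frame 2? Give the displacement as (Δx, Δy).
(-0.4, -0.5)

The yellow triangle was at (1.2, 5.0) in frame 1 and (0.8, 4.5) in frame 2.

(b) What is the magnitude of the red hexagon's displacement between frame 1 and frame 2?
0.6

The red hexagon moved from (2.0, 1.9) to (2.6, 2.0), a distance of √(0.6² + 0.1²) ≈ 0.6.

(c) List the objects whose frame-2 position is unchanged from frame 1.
none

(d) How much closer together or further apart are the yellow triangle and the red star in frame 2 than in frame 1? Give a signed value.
+1.0

Distance in frame 1: 4.7. Distance in frame 2: 5.7.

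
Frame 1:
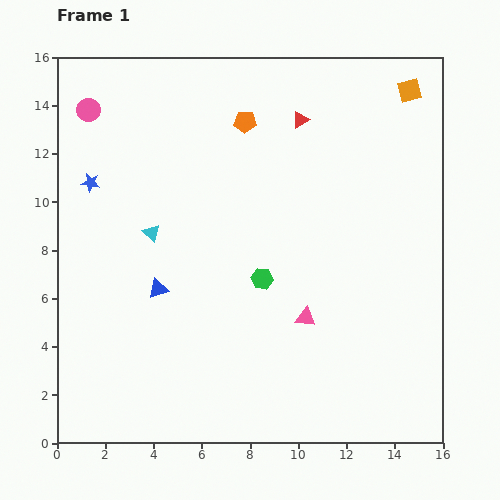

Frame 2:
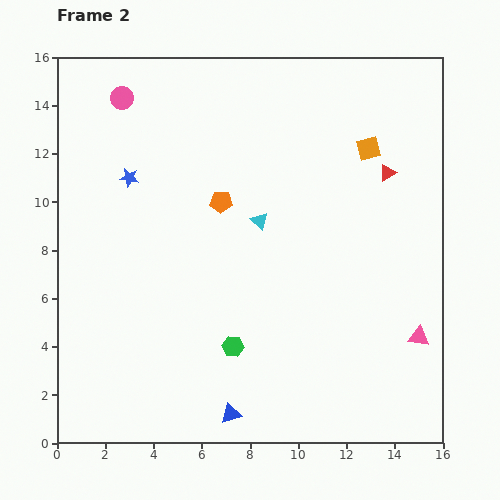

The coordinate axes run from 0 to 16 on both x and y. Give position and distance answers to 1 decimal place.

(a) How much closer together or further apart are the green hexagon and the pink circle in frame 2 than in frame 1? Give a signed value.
+1.3

Distance in frame 1: 10.0. Distance in frame 2: 11.3.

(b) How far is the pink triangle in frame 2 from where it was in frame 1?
4.8

The pink triangle moved from (10.3, 5.2) to (15.0, 4.4), a distance of √(4.7² + 0.8²) ≈ 4.8.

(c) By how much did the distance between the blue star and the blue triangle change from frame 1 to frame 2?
+5.5

Distance in frame 1: 5.2. Distance in frame 2: 10.7.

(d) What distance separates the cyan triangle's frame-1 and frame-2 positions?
4.5

The cyan triangle moved from (3.9, 8.7) to (8.4, 9.2), a distance of √(4.5² + 0.5²) ≈ 4.5.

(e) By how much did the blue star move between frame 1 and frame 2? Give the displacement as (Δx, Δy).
(1.6, 0.2)

The blue star was at (1.4, 10.8) in frame 1 and (3.0, 11.0) in frame 2.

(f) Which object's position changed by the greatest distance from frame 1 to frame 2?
the blue triangle

(moved 6.0; next 4.8)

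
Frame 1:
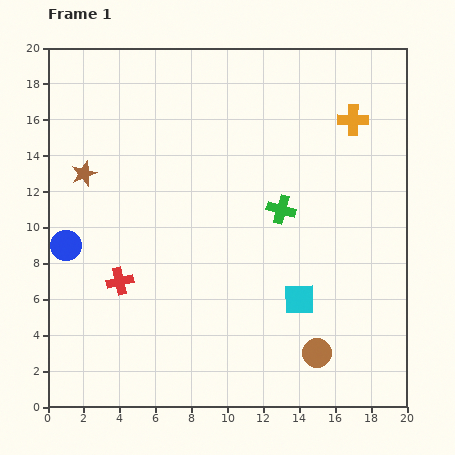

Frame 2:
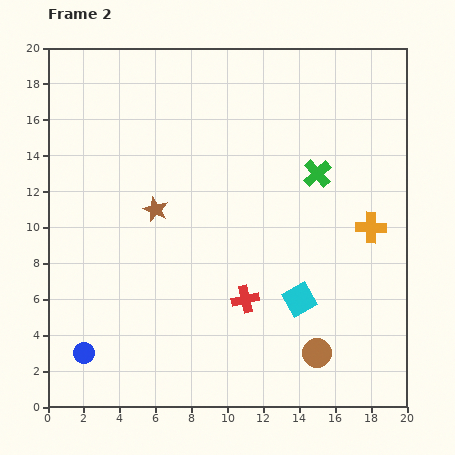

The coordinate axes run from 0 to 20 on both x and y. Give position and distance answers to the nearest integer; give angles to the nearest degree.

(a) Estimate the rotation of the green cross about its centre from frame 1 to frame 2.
33° clockwise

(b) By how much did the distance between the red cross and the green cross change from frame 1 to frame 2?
-2

Distance in frame 1: 10. Distance in frame 2: 8.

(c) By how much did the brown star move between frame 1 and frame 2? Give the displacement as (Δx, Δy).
(4, -2)

The brown star was at (2, 13) in frame 1 and (6, 11) in frame 2.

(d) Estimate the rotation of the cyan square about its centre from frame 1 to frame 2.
28° counter-clockwise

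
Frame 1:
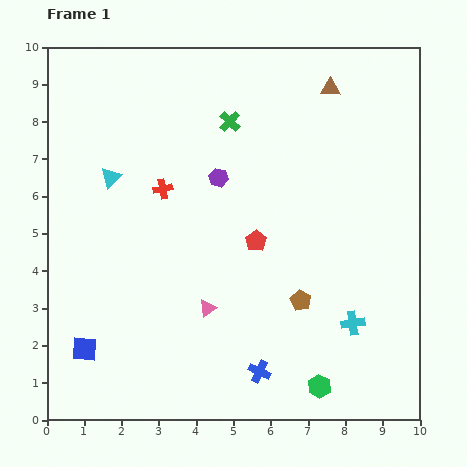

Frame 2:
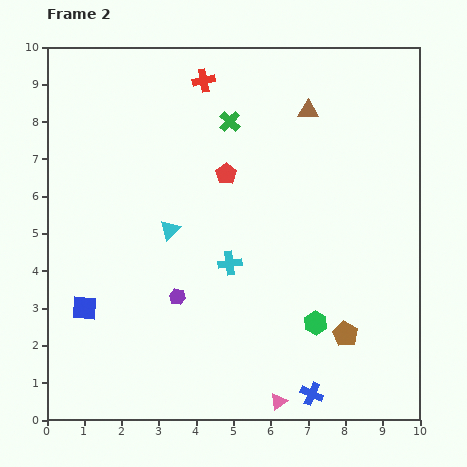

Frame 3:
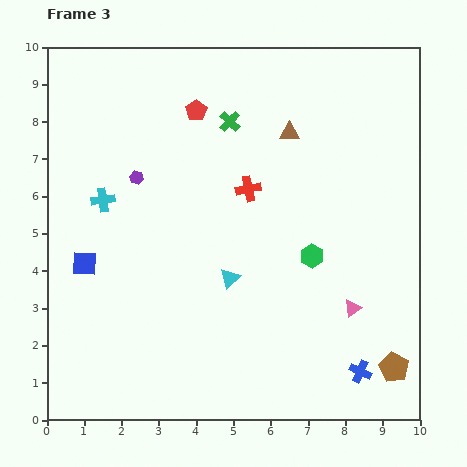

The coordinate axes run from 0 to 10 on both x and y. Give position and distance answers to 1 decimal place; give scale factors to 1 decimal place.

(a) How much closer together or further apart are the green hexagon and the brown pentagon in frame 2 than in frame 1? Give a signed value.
-1.5

Distance in frame 1: 2.4. Distance in frame 2: 0.9.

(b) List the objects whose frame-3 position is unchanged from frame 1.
the green cross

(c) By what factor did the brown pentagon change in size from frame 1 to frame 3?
1.4×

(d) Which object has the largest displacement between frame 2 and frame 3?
the cyan cross

(moved 3.8; next 3.4)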